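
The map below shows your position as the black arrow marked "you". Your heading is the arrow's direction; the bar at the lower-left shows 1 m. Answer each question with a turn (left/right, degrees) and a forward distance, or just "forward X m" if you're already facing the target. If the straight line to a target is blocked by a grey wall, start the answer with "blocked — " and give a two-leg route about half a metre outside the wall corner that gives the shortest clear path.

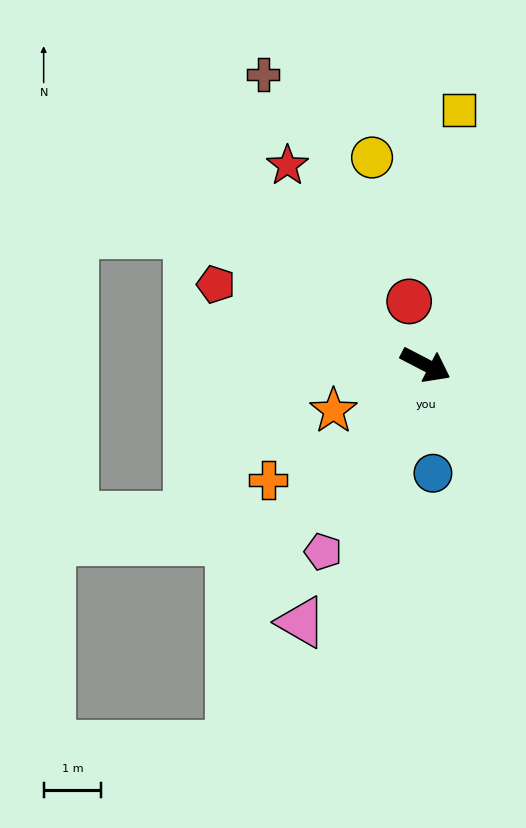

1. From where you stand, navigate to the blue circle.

turn right 59°, forward 1.9 m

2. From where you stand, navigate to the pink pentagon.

turn right 91°, forward 3.7 m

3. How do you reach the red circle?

turn left 132°, forward 1.1 m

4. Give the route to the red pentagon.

turn right 174°, forward 3.9 m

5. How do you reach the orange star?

turn right 126°, forward 1.8 m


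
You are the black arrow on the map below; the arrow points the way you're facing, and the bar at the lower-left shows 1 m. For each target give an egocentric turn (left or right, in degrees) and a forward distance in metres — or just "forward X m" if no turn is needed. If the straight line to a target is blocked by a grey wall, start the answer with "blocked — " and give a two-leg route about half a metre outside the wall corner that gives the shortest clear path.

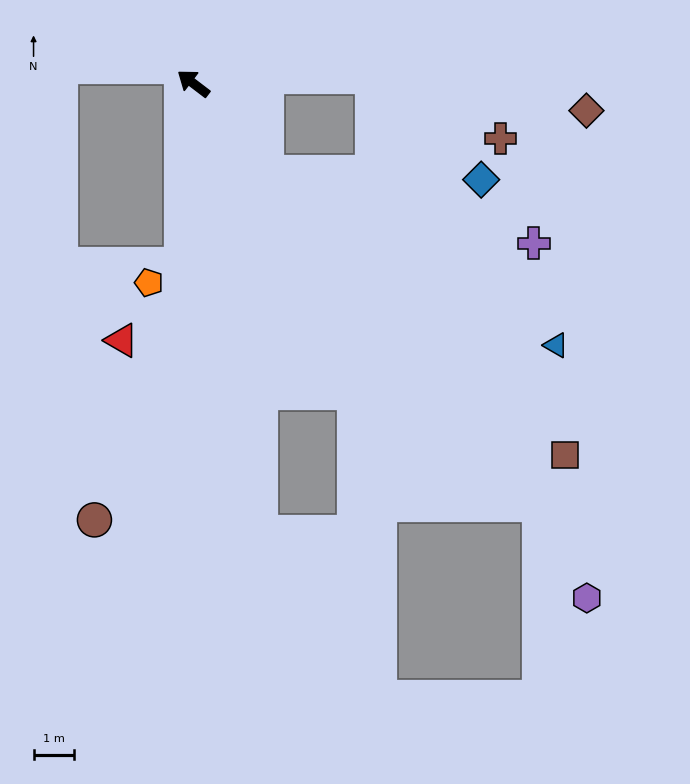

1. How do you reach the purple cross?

blocked — turn left 167°, forward 2.8 m, then turn left 36°, forward 6.8 m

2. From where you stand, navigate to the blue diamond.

blocked — turn left 167°, forward 2.8 m, then turn left 48°, forward 5.3 m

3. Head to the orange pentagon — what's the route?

blocked — turn left 124°, forward 4.5 m, then turn right 57°, forward 0.9 m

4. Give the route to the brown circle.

blocked — turn left 124°, forward 4.5 m, then turn right 16°, forward 6.6 m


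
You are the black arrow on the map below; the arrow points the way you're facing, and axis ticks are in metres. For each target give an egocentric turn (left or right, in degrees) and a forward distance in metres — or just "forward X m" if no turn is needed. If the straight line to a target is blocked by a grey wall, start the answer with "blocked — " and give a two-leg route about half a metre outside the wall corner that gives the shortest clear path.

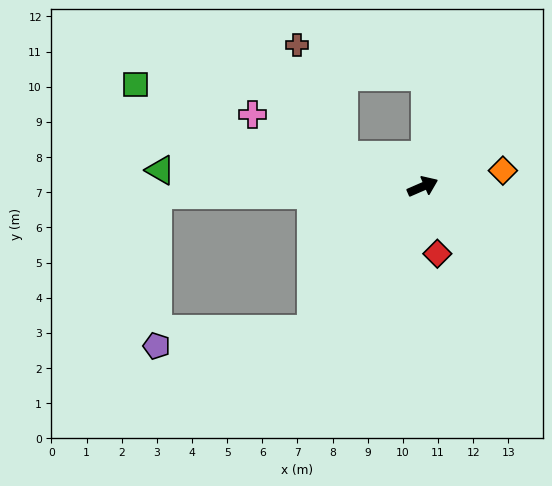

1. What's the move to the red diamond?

turn right 101°, forward 2.0 m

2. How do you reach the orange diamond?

turn right 12°, forward 2.3 m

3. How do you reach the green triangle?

turn left 153°, forward 7.5 m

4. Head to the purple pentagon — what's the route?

blocked — turn right 151°, forward 5.1 m, then turn right 47°, forward 4.4 m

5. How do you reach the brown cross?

blocked — turn left 135°, forward 2.4 m, then turn right 46°, forward 3.4 m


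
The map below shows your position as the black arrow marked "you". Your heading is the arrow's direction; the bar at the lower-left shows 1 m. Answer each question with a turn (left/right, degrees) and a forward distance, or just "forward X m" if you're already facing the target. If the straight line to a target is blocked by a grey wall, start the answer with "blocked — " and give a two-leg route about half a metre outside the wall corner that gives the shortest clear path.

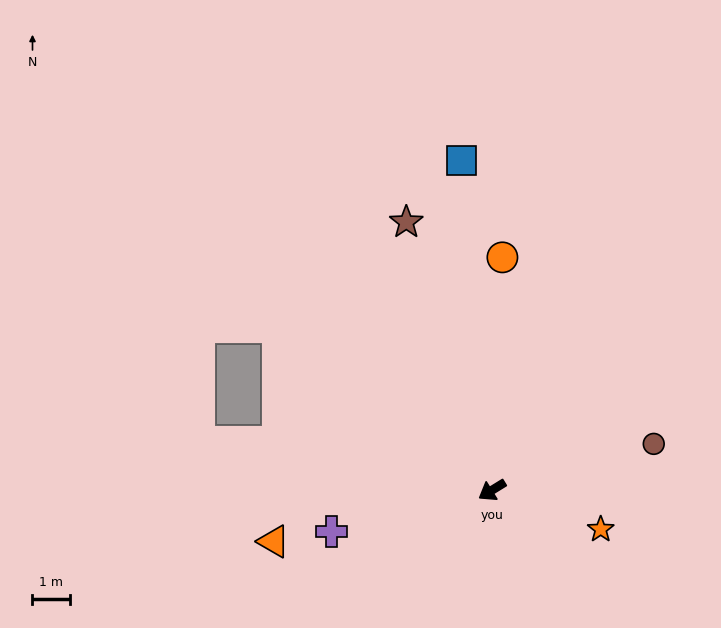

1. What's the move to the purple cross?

turn right 17°, forward 4.4 m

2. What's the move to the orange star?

turn left 128°, forward 3.1 m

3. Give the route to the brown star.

turn right 104°, forward 7.5 m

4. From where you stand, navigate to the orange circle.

turn right 124°, forward 6.2 m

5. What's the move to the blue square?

turn right 116°, forward 8.8 m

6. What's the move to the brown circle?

turn left 164°, forward 4.5 m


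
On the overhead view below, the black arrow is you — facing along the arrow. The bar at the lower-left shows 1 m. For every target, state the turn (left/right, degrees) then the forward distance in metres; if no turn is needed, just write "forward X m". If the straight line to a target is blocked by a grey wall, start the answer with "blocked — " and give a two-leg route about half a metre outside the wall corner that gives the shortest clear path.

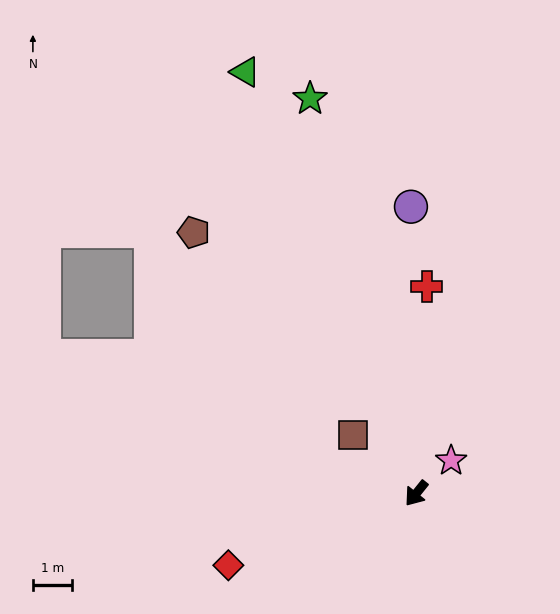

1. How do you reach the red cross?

turn right 144°, forward 5.3 m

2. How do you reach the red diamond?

turn right 30°, forward 5.2 m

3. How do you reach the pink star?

turn left 172°, forward 1.2 m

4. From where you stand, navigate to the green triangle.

turn right 119°, forward 11.7 m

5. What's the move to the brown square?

turn right 94°, forward 2.2 m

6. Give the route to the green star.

turn right 126°, forward 10.5 m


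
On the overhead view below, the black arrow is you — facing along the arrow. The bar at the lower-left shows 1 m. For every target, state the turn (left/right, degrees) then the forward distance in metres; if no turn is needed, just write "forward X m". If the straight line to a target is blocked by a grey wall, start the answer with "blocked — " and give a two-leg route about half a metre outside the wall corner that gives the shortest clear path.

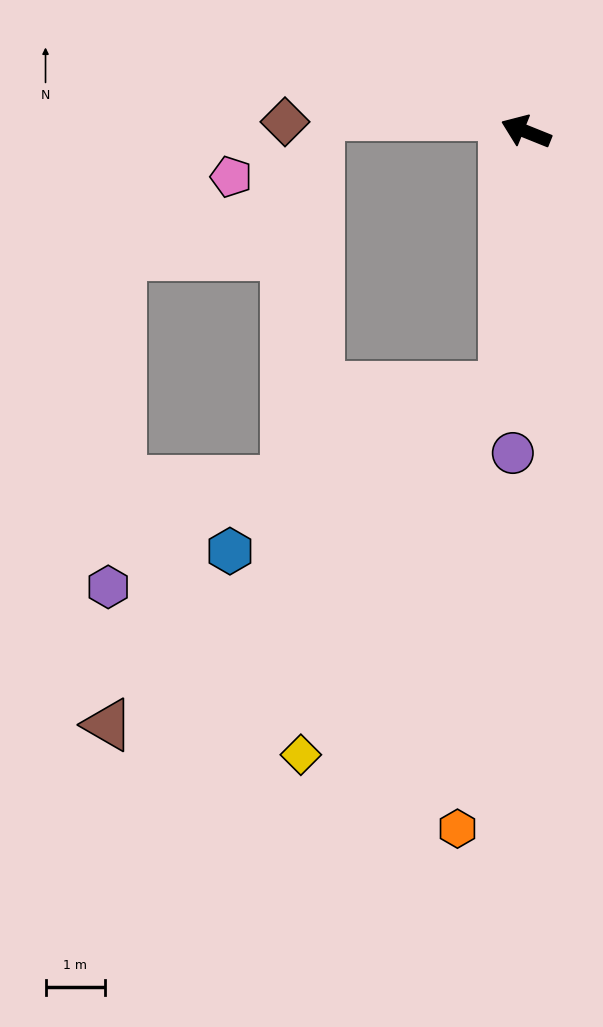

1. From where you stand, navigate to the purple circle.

turn left 110°, forward 5.4 m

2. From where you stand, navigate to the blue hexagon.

blocked — turn left 107°, forward 4.3 m, then turn right 54°, forward 5.4 m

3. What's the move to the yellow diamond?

blocked — turn left 107°, forward 4.3 m, then turn right 24°, forward 7.1 m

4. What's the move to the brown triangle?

blocked — turn left 107°, forward 4.3 m, then turn right 45°, forward 8.8 m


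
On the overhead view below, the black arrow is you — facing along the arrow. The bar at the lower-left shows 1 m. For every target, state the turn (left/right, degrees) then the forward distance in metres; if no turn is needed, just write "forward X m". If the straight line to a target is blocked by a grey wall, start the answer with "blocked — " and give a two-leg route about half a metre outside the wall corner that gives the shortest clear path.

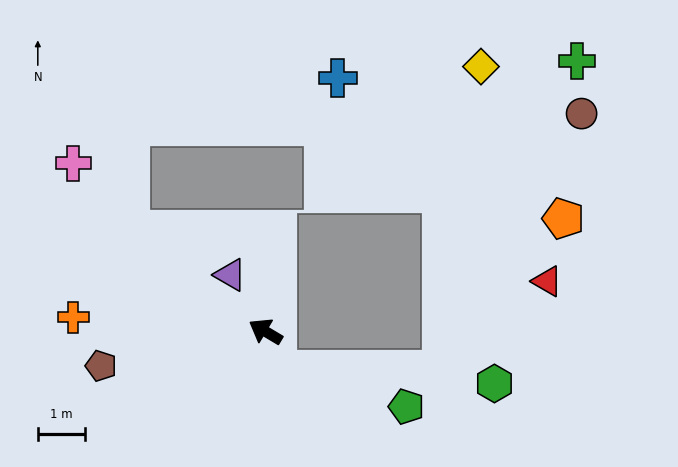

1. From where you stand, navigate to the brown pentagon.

turn left 43°, forward 3.5 m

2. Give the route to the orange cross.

turn left 27°, forward 4.1 m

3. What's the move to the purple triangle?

turn right 27°, forward 1.4 m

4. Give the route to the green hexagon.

blocked — turn left 137°, forward 0.8 m, then turn left 70°, forward 4.6 m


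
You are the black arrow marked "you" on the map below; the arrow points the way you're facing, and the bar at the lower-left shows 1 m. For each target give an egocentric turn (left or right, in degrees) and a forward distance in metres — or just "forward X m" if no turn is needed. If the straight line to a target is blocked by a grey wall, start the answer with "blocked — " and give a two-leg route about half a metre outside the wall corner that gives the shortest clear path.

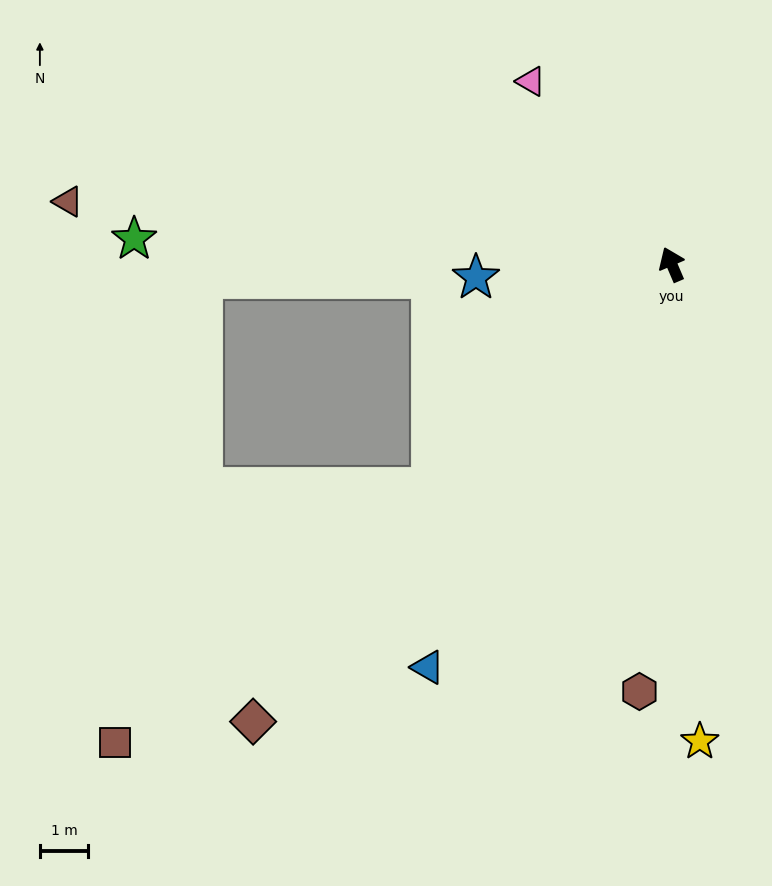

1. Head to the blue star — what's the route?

turn left 71°, forward 4.1 m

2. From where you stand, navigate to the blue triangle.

turn left 126°, forward 9.8 m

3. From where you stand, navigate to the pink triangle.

turn left 14°, forward 4.8 m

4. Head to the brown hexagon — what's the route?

turn left 153°, forward 8.9 m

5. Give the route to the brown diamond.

turn left 114°, forward 12.9 m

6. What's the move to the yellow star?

turn left 160°, forward 9.9 m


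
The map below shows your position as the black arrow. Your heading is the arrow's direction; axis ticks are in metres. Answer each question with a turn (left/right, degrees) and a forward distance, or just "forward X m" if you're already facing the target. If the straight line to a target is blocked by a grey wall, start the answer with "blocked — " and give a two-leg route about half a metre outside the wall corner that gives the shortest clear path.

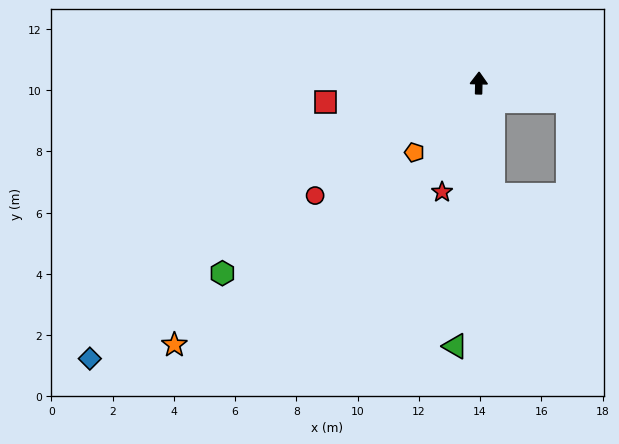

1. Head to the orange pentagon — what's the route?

turn left 138°, forward 3.1 m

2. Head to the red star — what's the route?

turn left 163°, forward 3.8 m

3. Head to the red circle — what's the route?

turn left 126°, forward 6.5 m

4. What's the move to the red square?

turn left 98°, forward 5.0 m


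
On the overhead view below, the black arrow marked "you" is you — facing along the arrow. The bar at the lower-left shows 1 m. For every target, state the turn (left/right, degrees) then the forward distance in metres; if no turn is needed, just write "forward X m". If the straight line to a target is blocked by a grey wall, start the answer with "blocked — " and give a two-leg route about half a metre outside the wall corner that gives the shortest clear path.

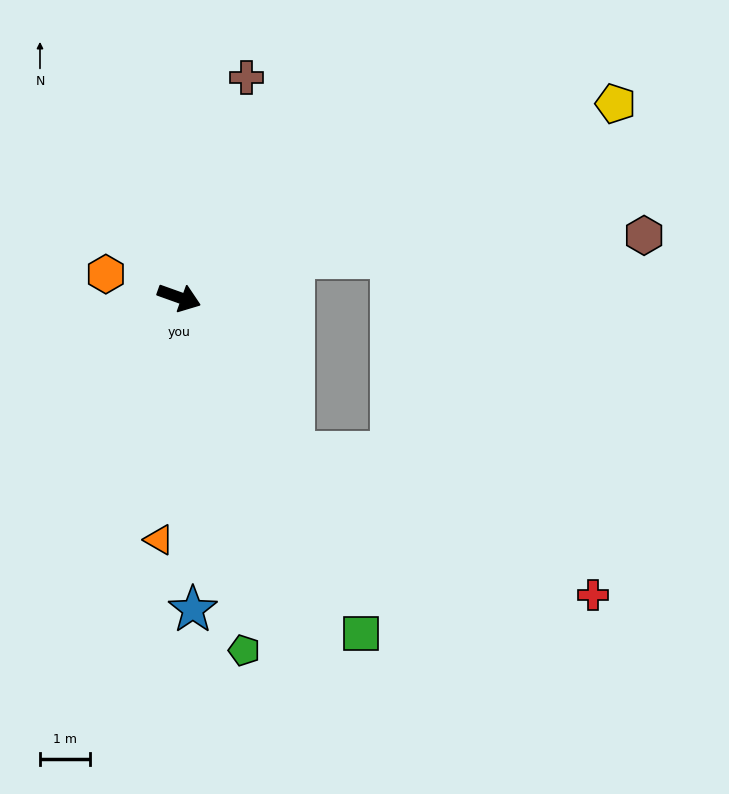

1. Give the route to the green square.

turn right 42°, forward 7.7 m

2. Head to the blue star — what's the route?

turn right 68°, forward 6.3 m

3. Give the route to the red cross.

blocked — turn right 34°, forward 3.8 m, then turn left 28°, forward 6.6 m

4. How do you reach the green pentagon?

turn right 60°, forward 7.2 m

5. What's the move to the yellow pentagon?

turn left 44°, forward 9.6 m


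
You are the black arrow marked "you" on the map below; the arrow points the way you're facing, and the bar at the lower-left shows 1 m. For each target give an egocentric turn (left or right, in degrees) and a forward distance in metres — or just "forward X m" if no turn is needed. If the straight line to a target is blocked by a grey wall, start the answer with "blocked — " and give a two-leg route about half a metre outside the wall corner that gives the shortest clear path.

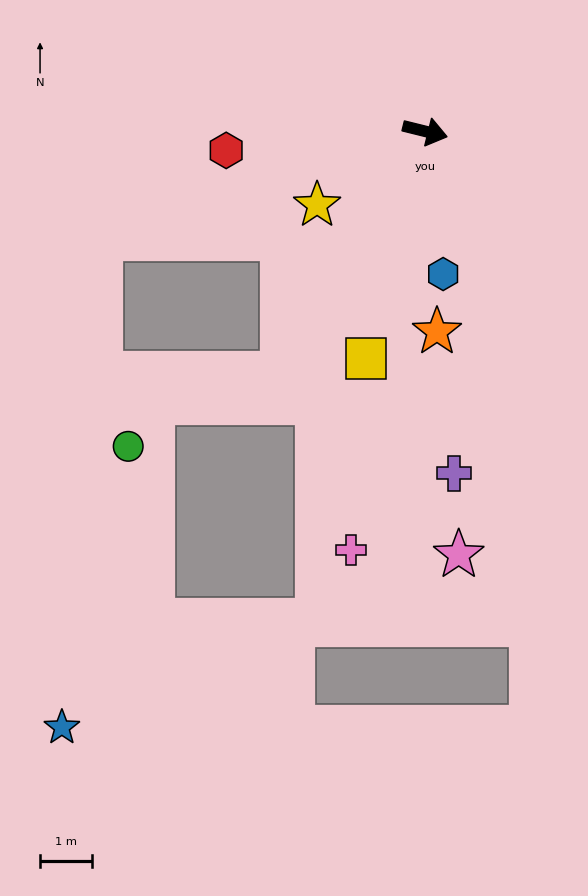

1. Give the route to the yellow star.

turn right 132°, forward 2.5 m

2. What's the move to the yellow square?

turn right 91°, forward 4.6 m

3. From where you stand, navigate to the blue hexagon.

turn right 69°, forward 2.8 m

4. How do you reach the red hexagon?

turn right 161°, forward 3.9 m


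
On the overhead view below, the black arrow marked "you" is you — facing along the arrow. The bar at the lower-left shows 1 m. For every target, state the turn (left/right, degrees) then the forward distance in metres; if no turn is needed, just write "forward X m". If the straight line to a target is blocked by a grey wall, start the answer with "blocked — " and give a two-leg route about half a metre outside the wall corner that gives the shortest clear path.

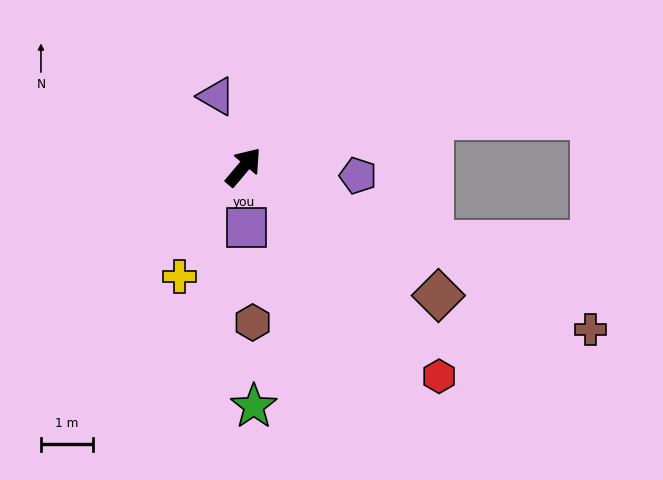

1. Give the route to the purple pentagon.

turn right 54°, forward 2.2 m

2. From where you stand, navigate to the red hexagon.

turn right 97°, forward 5.5 m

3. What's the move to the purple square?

turn right 137°, forward 1.2 m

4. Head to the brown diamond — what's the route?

turn right 83°, forward 4.5 m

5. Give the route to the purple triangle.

turn left 61°, forward 1.5 m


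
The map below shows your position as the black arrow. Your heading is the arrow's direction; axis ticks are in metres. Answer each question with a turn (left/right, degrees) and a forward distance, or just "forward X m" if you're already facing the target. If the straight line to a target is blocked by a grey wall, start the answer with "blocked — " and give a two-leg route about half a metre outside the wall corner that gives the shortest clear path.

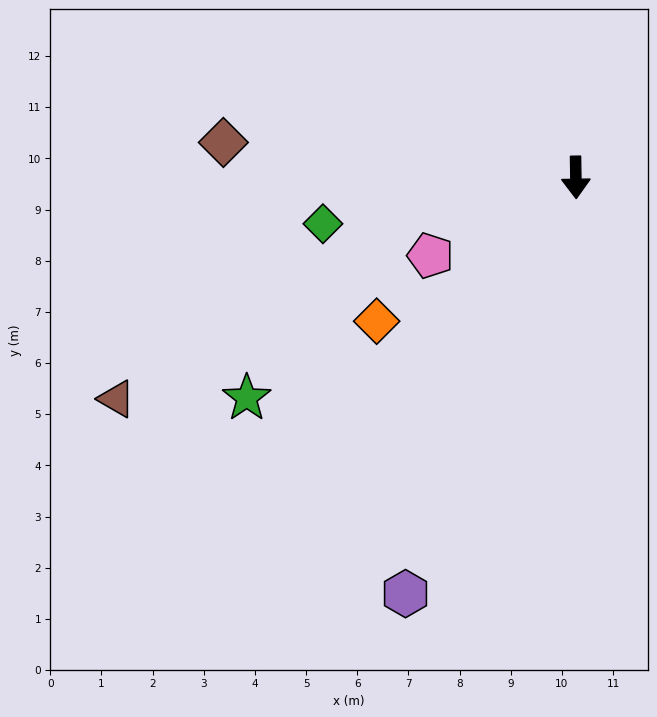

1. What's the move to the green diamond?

turn right 81°, forward 5.0 m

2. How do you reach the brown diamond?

turn right 97°, forward 6.9 m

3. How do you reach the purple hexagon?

turn right 23°, forward 8.8 m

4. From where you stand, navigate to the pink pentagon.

turn right 63°, forward 3.2 m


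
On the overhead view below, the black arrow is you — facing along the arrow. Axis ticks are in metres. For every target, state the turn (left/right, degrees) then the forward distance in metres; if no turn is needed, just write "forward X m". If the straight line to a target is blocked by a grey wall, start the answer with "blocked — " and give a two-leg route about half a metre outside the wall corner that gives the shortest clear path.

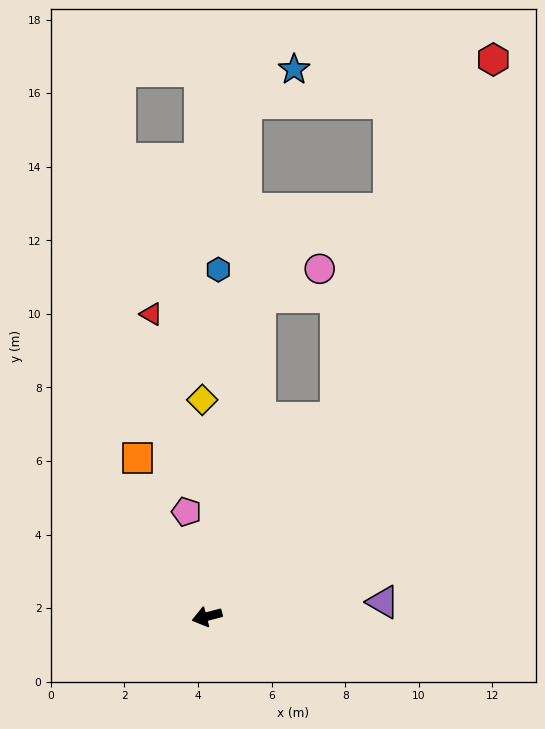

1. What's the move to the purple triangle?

turn left 170°, forward 4.8 m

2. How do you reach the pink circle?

blocked — turn right 114°, forward 8.8 m, then turn right 55°, forward 1.8 m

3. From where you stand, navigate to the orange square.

turn right 81°, forward 4.7 m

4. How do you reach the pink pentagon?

turn right 94°, forward 2.9 m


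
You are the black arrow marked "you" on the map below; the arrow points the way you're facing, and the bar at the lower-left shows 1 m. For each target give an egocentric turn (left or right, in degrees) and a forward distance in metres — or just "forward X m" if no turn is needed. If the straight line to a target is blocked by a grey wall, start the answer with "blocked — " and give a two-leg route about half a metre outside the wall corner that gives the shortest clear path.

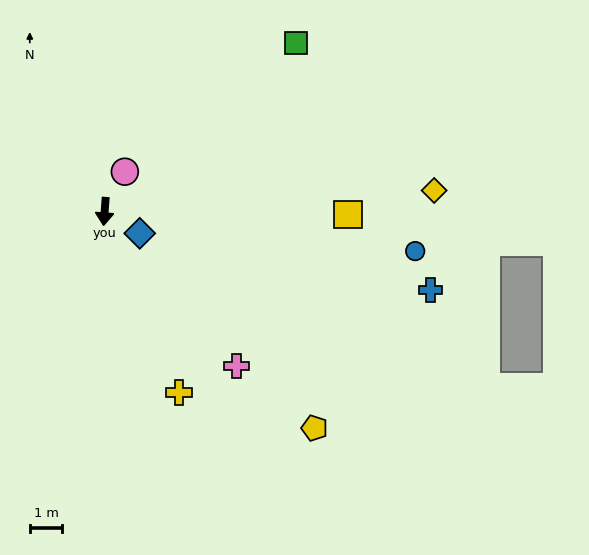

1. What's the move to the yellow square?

turn left 94°, forward 7.5 m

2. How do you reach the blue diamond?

turn left 62°, forward 1.3 m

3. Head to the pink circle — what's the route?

turn left 157°, forward 1.4 m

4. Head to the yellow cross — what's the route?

turn left 27°, forward 6.0 m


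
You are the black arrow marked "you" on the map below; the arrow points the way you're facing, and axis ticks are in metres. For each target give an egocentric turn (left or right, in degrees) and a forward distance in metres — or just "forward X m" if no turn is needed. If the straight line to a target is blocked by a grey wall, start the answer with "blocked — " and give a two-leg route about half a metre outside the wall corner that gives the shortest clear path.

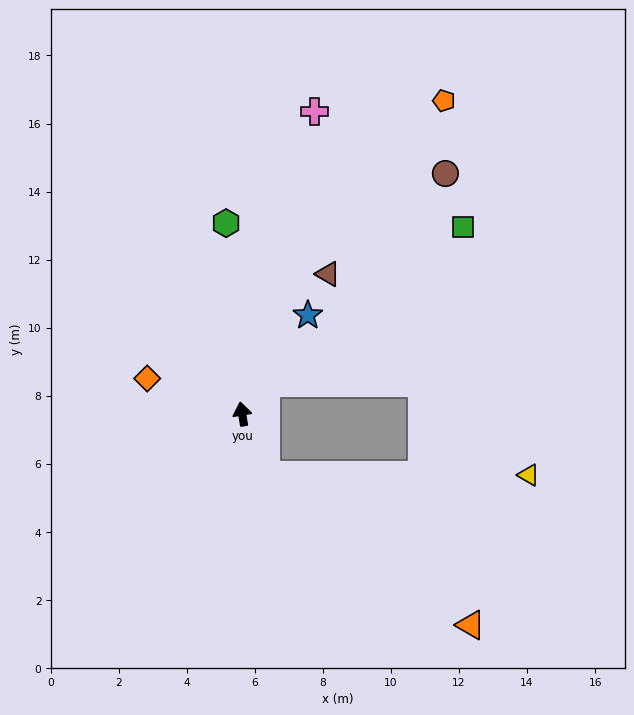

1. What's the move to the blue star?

turn right 43°, forward 3.5 m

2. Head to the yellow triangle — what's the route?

blocked — turn right 168°, forward 1.9 m, then turn left 69°, forward 7.7 m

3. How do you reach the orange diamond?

turn left 60°, forward 3.0 m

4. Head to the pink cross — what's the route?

turn right 23°, forward 9.1 m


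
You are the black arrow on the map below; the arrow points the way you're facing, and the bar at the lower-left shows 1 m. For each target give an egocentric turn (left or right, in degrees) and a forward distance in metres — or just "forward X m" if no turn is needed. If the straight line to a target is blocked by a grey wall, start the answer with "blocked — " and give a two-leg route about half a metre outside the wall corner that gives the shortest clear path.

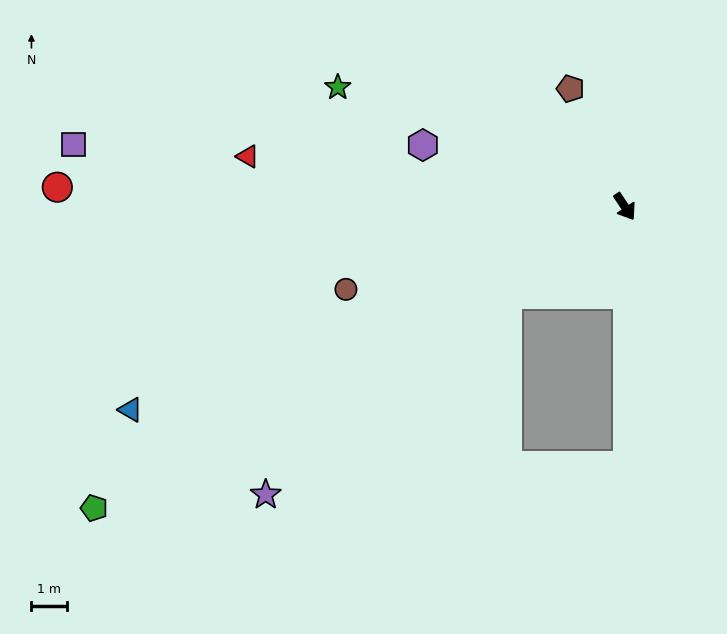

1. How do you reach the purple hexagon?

turn right 140°, forward 5.9 m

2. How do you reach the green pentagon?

turn right 94°, forward 17.1 m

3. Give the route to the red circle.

turn right 125°, forward 15.9 m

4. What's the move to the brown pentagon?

turn left 171°, forward 3.6 m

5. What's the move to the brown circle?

turn right 107°, forward 8.1 m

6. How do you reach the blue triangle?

turn right 101°, forward 15.0 m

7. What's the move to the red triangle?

turn right 131°, forward 10.6 m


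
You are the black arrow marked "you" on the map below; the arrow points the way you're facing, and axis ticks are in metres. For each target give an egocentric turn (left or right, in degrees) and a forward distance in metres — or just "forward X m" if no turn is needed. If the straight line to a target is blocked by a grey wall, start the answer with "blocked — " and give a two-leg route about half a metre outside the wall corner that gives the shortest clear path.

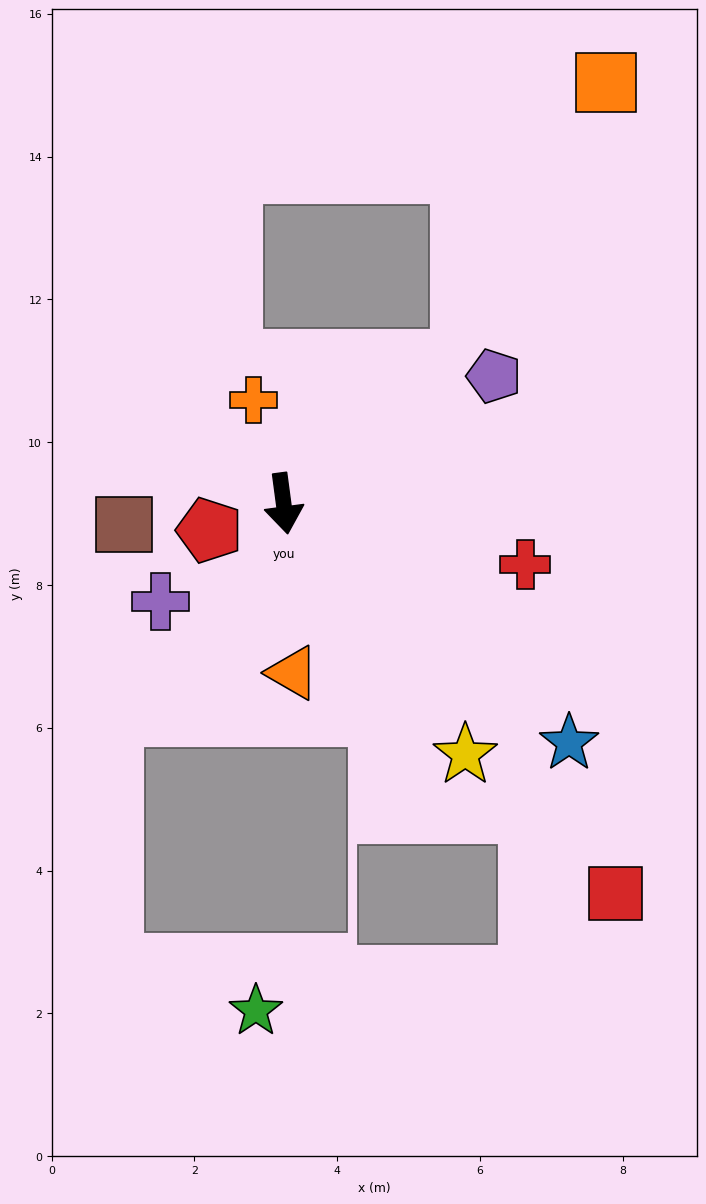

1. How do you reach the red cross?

turn left 68°, forward 3.5 m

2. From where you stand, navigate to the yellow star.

turn left 28°, forward 4.3 m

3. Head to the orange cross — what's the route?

turn right 171°, forward 1.5 m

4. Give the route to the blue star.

turn left 42°, forward 5.2 m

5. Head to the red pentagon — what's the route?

turn right 78°, forward 1.1 m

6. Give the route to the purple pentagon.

turn left 114°, forward 3.4 m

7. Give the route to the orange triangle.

turn right 5°, forward 2.4 m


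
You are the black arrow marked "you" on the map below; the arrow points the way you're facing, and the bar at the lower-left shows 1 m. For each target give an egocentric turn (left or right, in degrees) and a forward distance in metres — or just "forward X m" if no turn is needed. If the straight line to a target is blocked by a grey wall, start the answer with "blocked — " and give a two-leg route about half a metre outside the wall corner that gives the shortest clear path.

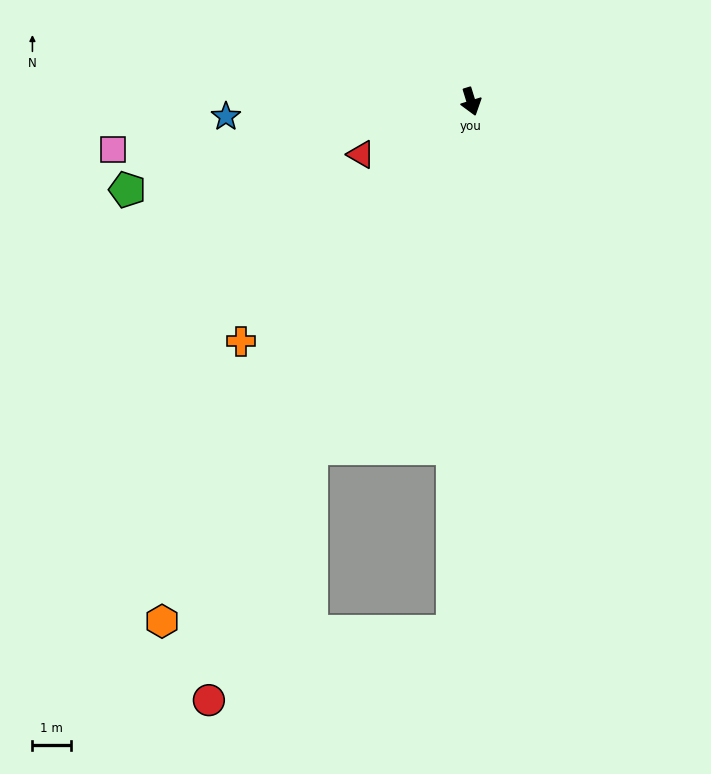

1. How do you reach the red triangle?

turn right 81°, forward 3.2 m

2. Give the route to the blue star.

turn right 104°, forward 6.4 m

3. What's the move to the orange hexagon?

turn right 48°, forward 15.8 m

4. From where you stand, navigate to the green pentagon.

turn right 93°, forward 9.3 m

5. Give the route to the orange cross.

turn right 61°, forward 8.7 m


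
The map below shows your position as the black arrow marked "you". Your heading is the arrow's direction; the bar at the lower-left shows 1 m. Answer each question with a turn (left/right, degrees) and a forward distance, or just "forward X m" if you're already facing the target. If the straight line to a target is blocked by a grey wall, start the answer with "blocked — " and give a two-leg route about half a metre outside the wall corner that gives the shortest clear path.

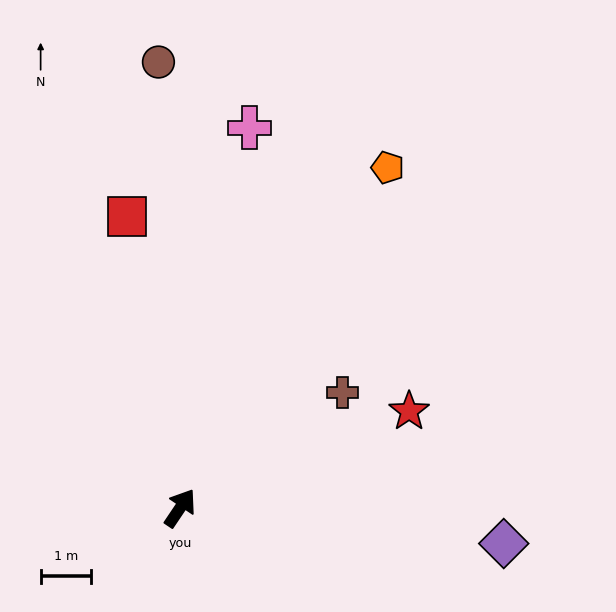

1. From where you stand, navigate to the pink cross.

turn left 24°, forward 7.6 m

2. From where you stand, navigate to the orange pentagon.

turn left 3°, forward 7.8 m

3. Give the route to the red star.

turn right 33°, forward 4.9 m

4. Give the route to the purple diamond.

turn right 62°, forward 6.4 m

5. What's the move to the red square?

turn left 44°, forward 5.8 m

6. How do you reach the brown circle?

turn left 37°, forward 8.8 m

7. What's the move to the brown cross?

turn right 21°, forward 3.9 m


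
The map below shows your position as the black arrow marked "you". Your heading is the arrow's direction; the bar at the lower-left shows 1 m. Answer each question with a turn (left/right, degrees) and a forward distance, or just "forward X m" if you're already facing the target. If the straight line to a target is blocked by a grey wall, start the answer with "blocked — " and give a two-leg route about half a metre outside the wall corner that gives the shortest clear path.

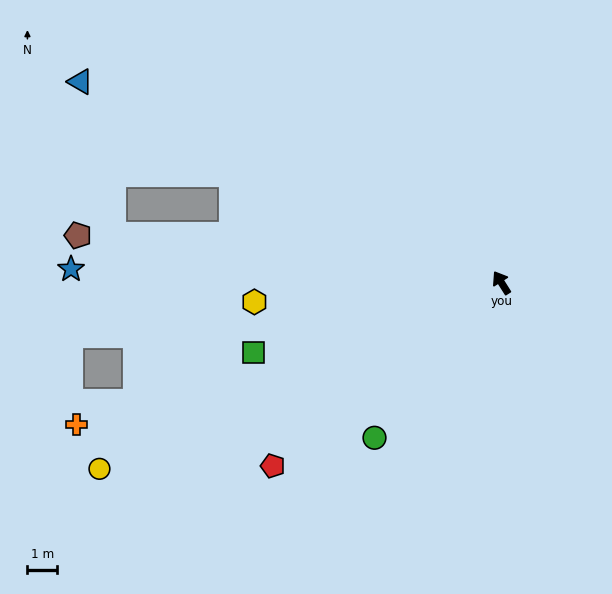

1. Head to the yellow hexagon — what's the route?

turn left 62°, forward 8.3 m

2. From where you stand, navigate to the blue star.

turn left 56°, forward 14.5 m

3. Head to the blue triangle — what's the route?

turn left 32°, forward 15.7 m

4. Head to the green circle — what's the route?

turn left 108°, forward 6.7 m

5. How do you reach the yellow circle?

turn left 83°, forward 14.9 m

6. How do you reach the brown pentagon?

turn left 51°, forward 14.3 m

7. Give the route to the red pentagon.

turn left 96°, forward 9.8 m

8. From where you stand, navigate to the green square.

turn left 73°, forward 8.7 m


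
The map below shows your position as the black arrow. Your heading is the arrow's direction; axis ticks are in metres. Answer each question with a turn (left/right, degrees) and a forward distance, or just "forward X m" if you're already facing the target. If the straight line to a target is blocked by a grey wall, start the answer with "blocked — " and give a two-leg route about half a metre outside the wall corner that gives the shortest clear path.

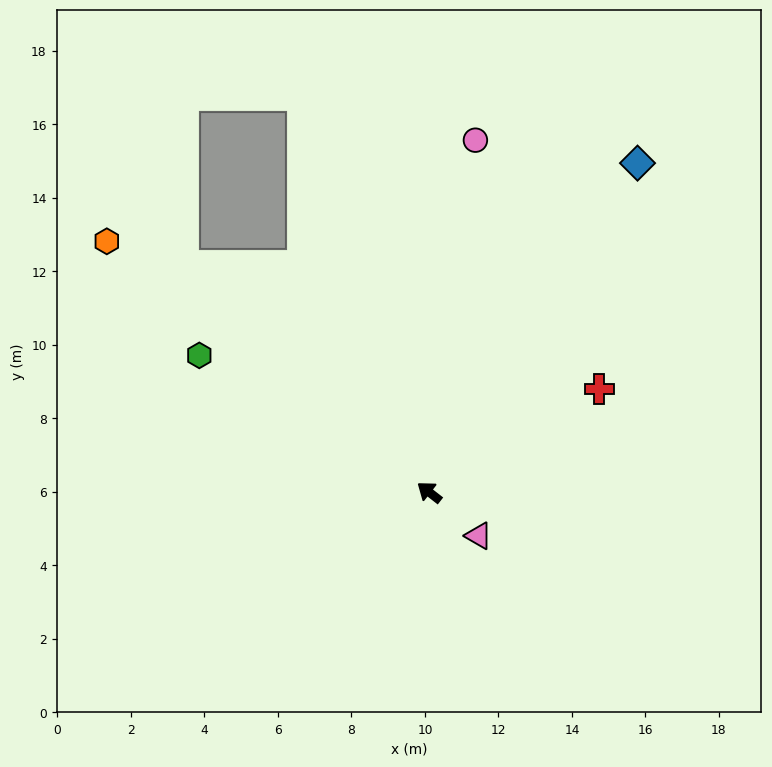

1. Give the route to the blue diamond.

turn right 84°, forward 10.6 m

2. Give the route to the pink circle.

turn right 60°, forward 9.7 m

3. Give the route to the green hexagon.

turn left 7°, forward 7.3 m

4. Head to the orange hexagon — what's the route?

forward 11.1 m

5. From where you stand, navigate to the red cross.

turn right 111°, forward 5.4 m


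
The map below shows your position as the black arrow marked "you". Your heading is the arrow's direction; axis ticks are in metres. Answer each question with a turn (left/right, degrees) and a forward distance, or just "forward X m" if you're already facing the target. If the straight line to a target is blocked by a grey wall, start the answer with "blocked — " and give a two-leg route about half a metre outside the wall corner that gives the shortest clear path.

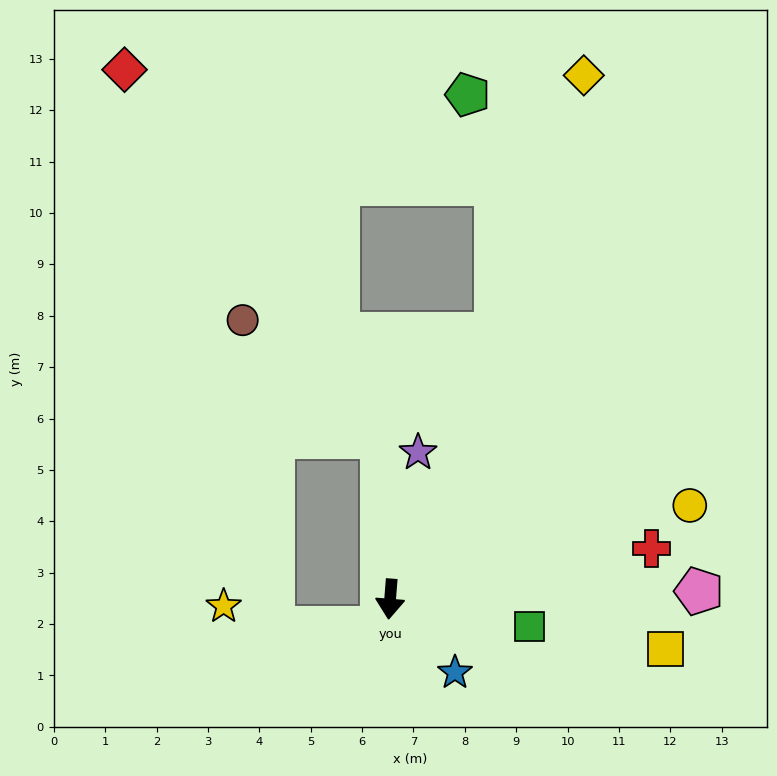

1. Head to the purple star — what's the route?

turn left 174°, forward 2.9 m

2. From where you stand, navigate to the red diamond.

blocked — turn right 173°, forward 3.2 m, then turn left 32°, forward 8.7 m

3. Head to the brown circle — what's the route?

blocked — turn right 173°, forward 3.2 m, then turn left 47°, forward 3.5 m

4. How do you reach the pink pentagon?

turn left 96°, forward 6.0 m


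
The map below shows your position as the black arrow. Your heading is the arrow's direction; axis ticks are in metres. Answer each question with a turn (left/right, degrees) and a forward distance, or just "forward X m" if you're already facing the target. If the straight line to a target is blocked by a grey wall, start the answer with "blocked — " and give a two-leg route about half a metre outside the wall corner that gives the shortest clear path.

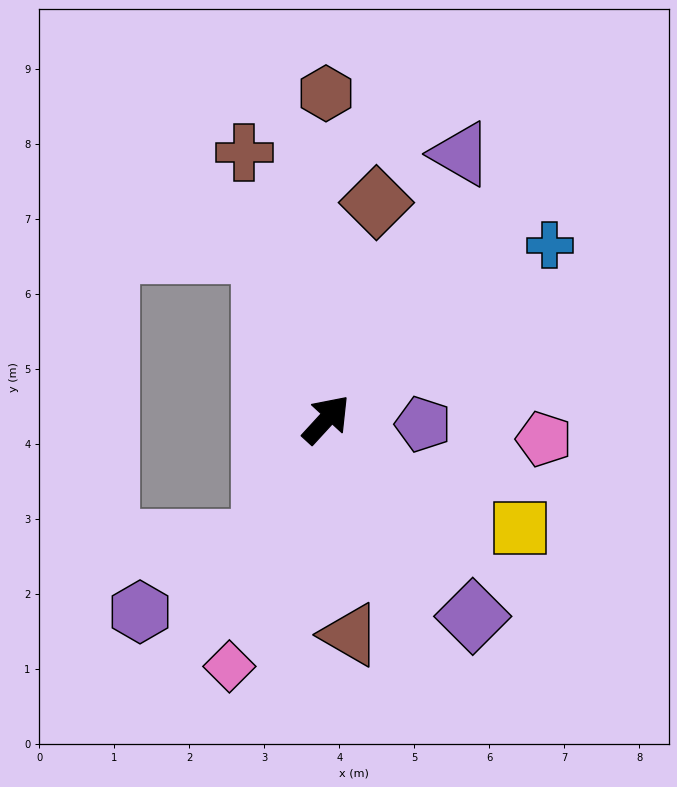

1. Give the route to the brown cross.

turn left 60°, forward 3.7 m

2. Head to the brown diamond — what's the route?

turn left 29°, forward 3.0 m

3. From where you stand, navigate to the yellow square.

turn right 77°, forward 3.0 m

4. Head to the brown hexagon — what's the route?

turn left 43°, forward 4.3 m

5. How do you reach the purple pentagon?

turn right 50°, forward 1.3 m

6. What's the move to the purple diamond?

turn right 101°, forward 3.3 m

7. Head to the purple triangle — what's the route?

turn left 16°, forward 4.0 m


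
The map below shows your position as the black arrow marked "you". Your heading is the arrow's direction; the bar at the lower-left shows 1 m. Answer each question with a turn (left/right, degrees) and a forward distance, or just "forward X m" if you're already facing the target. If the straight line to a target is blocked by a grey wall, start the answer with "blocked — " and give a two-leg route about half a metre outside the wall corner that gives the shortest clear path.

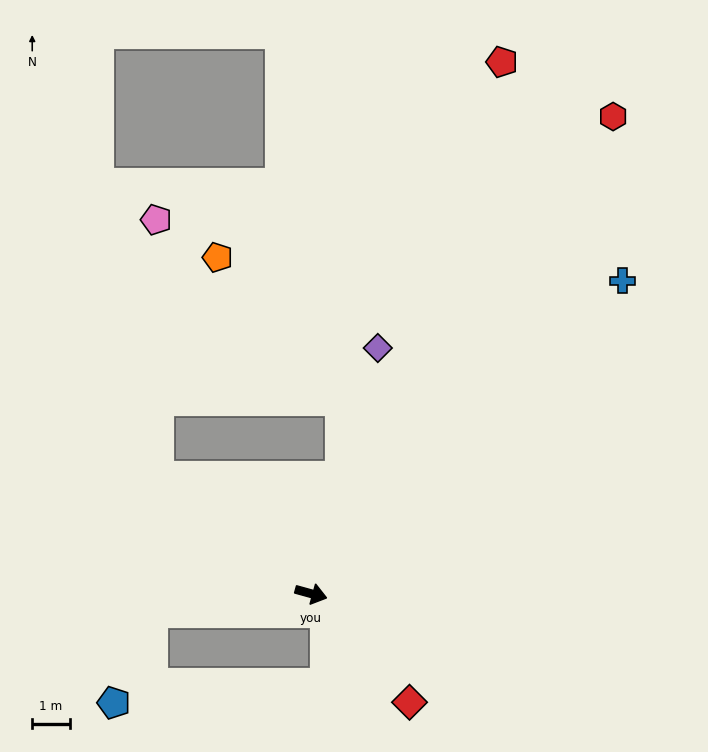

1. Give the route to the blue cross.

turn left 61°, forward 11.7 m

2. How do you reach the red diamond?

turn right 32°, forward 3.9 m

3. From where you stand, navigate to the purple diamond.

turn left 90°, forward 6.8 m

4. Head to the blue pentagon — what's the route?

blocked — turn right 158°, forward 4.2 m, then turn left 61°, forward 2.6 m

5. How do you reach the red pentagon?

turn left 86°, forward 15.0 m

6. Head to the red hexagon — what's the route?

turn left 73°, forward 15.0 m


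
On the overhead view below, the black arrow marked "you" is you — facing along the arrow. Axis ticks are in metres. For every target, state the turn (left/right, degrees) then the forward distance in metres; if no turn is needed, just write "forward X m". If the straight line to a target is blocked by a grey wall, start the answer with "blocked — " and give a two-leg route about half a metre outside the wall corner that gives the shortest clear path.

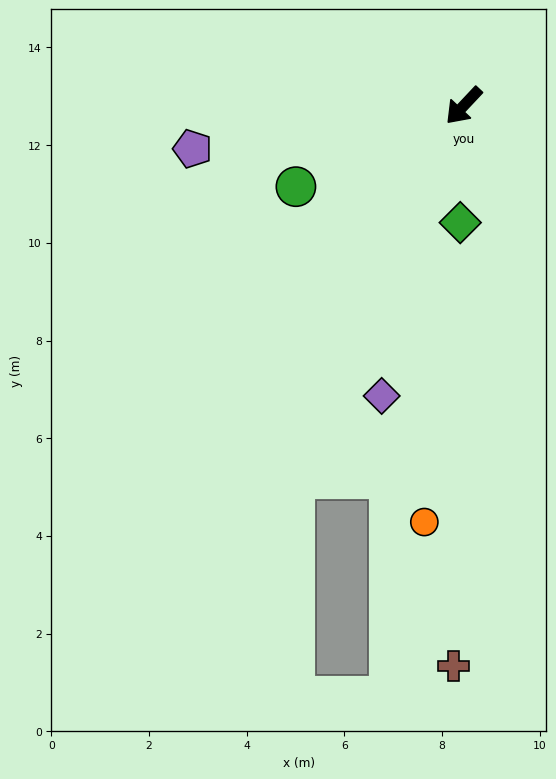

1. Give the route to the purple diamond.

turn left 27°, forward 6.2 m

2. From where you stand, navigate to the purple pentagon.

turn right 38°, forward 5.6 m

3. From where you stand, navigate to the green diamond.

turn left 42°, forward 2.4 m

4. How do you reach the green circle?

turn right 21°, forward 3.8 m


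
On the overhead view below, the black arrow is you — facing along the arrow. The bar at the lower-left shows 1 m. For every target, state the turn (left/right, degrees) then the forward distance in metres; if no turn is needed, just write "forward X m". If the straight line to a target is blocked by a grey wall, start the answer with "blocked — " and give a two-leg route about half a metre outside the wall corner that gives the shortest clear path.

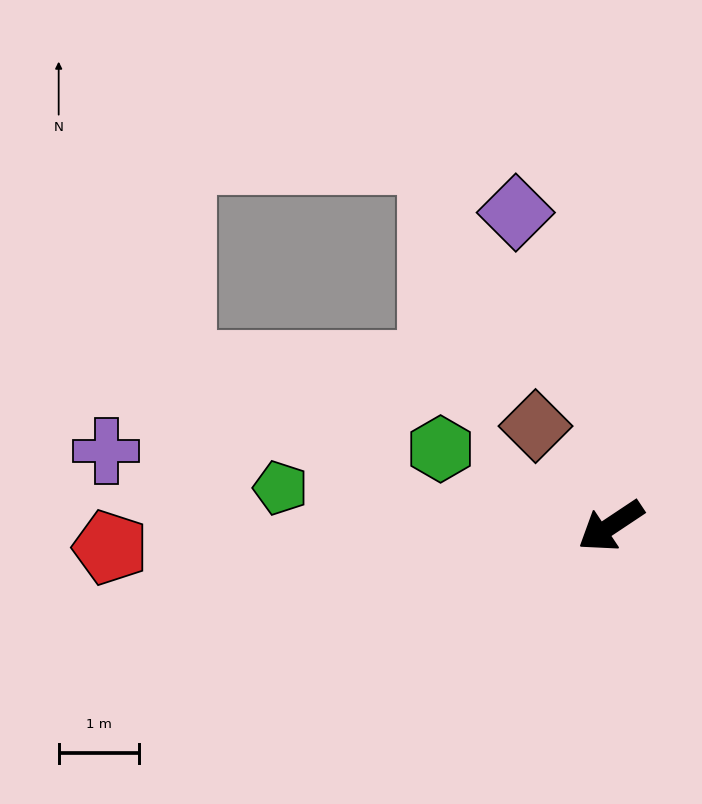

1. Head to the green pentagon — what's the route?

turn right 40°, forward 4.2 m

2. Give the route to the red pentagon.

turn right 31°, forward 6.3 m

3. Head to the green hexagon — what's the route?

turn right 58°, forward 2.3 m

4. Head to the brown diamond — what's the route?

turn right 87°, forward 1.6 m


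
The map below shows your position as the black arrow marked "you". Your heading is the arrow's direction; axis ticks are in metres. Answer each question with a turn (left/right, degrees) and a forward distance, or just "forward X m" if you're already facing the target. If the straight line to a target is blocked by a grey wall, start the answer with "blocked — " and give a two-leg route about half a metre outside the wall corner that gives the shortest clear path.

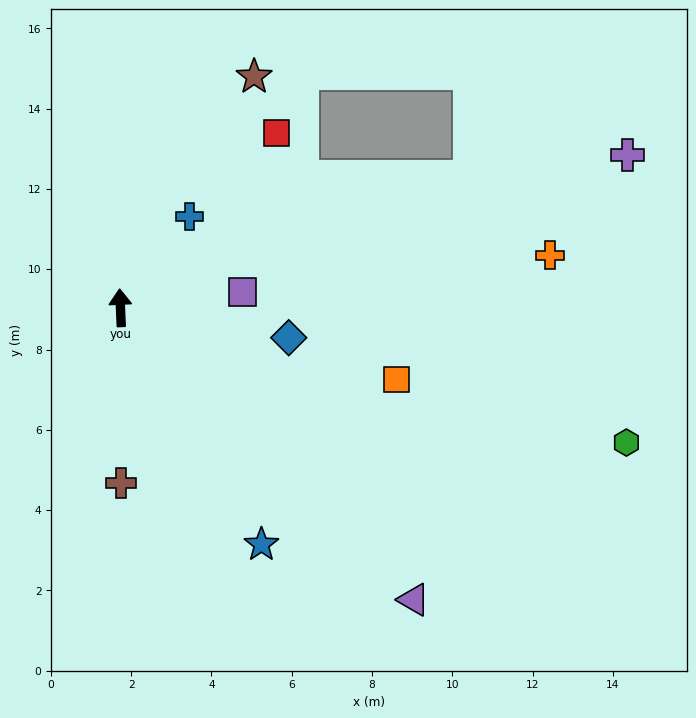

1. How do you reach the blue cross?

turn right 40°, forward 2.8 m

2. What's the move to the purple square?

turn right 85°, forward 3.1 m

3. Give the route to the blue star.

turn right 152°, forward 6.9 m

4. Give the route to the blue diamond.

turn right 103°, forward 4.3 m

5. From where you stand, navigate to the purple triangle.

turn right 137°, forward 10.3 m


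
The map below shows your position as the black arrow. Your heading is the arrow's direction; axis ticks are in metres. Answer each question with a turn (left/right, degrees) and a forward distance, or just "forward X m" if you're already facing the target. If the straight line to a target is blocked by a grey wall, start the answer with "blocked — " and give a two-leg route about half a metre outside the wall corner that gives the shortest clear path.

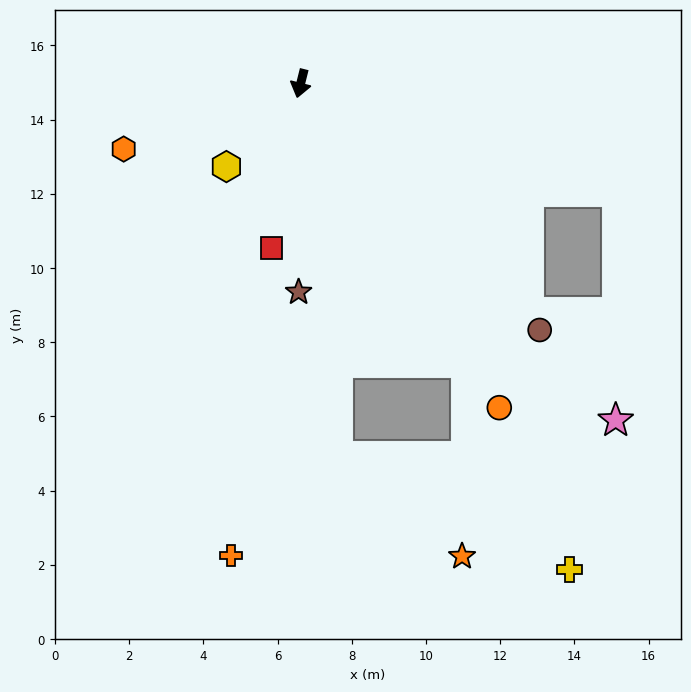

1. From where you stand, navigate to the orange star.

blocked — turn left 20°, forward 10.1 m, then turn left 45°, forward 4.3 m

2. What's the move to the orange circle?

turn left 46°, forward 10.2 m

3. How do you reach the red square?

turn left 4°, forward 4.5 m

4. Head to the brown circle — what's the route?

turn left 58°, forward 9.3 m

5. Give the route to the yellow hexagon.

turn right 28°, forward 3.0 m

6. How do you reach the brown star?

turn left 13°, forward 5.6 m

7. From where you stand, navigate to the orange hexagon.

turn right 56°, forward 5.1 m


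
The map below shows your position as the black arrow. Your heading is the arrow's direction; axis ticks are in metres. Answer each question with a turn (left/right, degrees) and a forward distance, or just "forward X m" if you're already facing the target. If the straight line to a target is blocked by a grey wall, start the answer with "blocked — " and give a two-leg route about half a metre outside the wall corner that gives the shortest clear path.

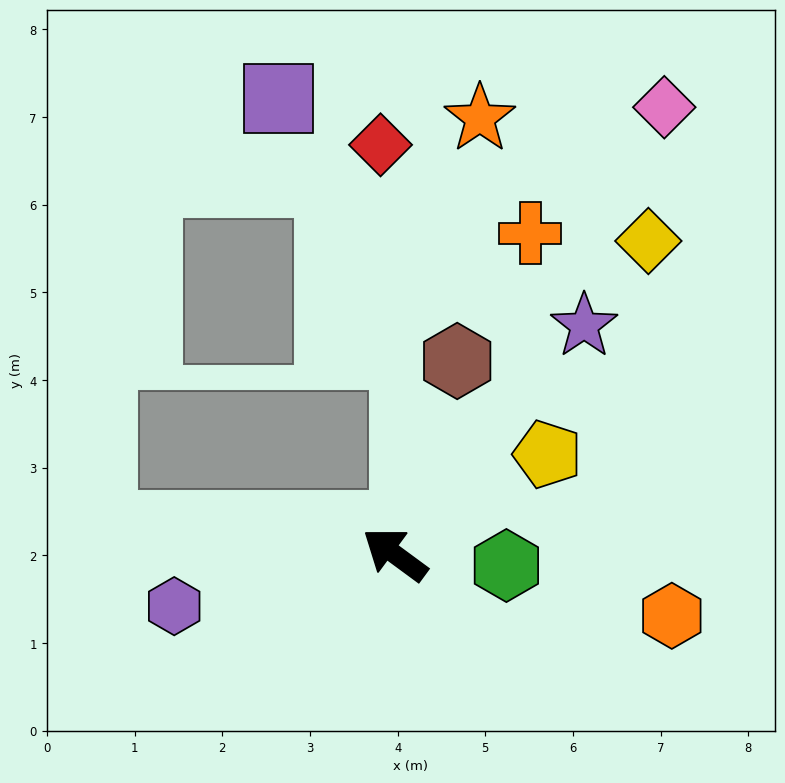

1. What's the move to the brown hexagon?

turn right 72°, forward 2.3 m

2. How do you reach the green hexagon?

turn right 149°, forward 1.3 m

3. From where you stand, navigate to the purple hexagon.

turn left 50°, forward 2.6 m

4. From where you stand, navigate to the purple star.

turn right 93°, forward 3.4 m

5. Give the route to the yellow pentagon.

turn right 110°, forward 2.1 m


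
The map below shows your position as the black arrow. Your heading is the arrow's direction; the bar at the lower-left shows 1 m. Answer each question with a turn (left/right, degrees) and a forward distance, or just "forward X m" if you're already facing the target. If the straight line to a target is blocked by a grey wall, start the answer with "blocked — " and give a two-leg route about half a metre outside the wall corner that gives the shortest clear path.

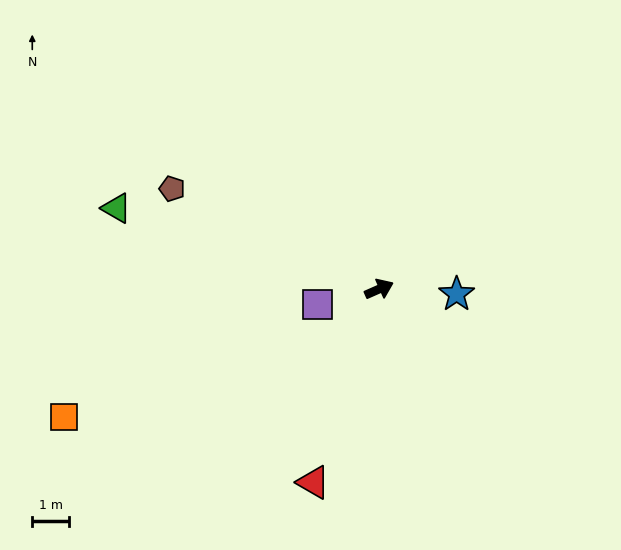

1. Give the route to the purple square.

turn left 170°, forward 1.7 m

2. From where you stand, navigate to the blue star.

turn right 28°, forward 2.1 m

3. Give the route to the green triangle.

turn left 139°, forward 7.4 m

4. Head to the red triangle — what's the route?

turn right 133°, forward 5.5 m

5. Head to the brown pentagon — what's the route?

turn left 130°, forward 6.2 m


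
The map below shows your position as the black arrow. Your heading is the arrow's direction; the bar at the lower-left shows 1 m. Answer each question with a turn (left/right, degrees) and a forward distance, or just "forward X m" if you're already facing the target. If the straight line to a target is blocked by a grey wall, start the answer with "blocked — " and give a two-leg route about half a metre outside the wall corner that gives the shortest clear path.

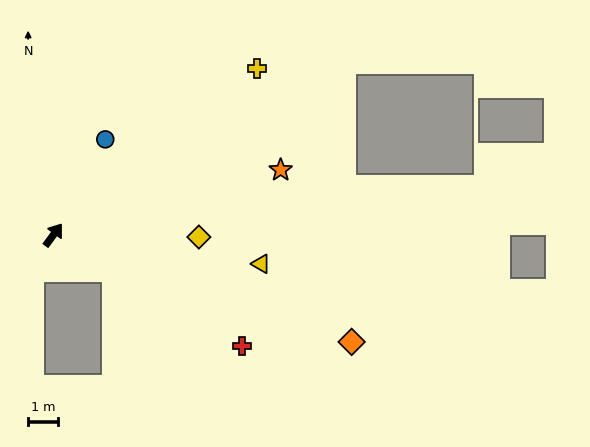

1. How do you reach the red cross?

turn right 84°, forward 7.3 m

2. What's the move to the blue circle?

turn left 8°, forward 3.6 m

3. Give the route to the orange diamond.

turn right 73°, forward 10.6 m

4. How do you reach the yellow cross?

turn right 14°, forward 8.8 m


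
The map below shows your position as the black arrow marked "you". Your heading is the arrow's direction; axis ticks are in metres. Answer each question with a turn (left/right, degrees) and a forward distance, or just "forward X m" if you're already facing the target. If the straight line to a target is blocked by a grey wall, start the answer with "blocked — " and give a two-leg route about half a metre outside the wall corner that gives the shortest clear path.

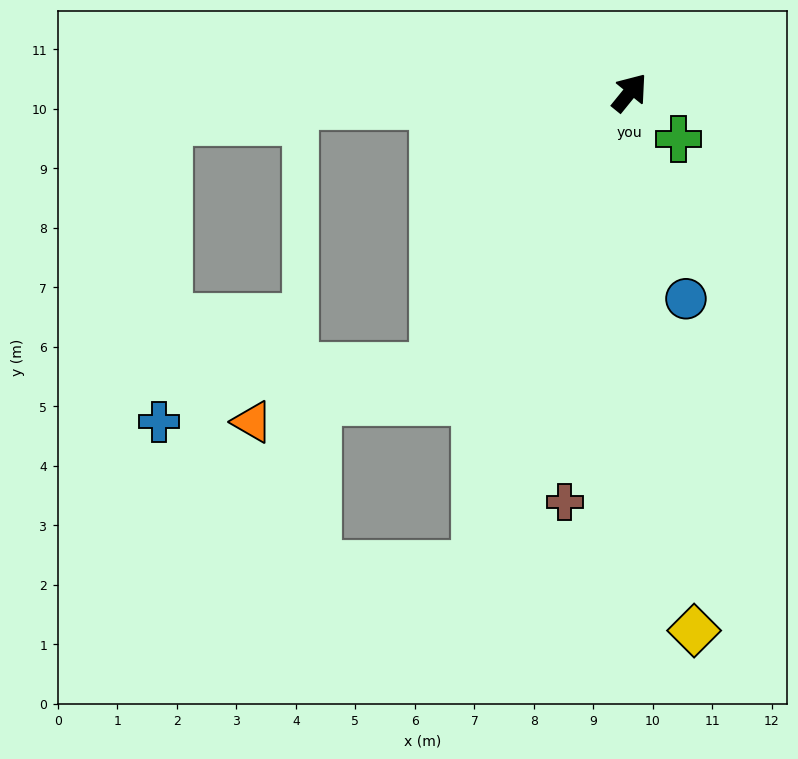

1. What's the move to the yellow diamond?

turn right 134°, forward 9.1 m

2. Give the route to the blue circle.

turn right 126°, forward 3.6 m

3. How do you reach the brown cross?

turn right 150°, forward 7.0 m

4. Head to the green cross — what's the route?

turn right 94°, forward 1.1 m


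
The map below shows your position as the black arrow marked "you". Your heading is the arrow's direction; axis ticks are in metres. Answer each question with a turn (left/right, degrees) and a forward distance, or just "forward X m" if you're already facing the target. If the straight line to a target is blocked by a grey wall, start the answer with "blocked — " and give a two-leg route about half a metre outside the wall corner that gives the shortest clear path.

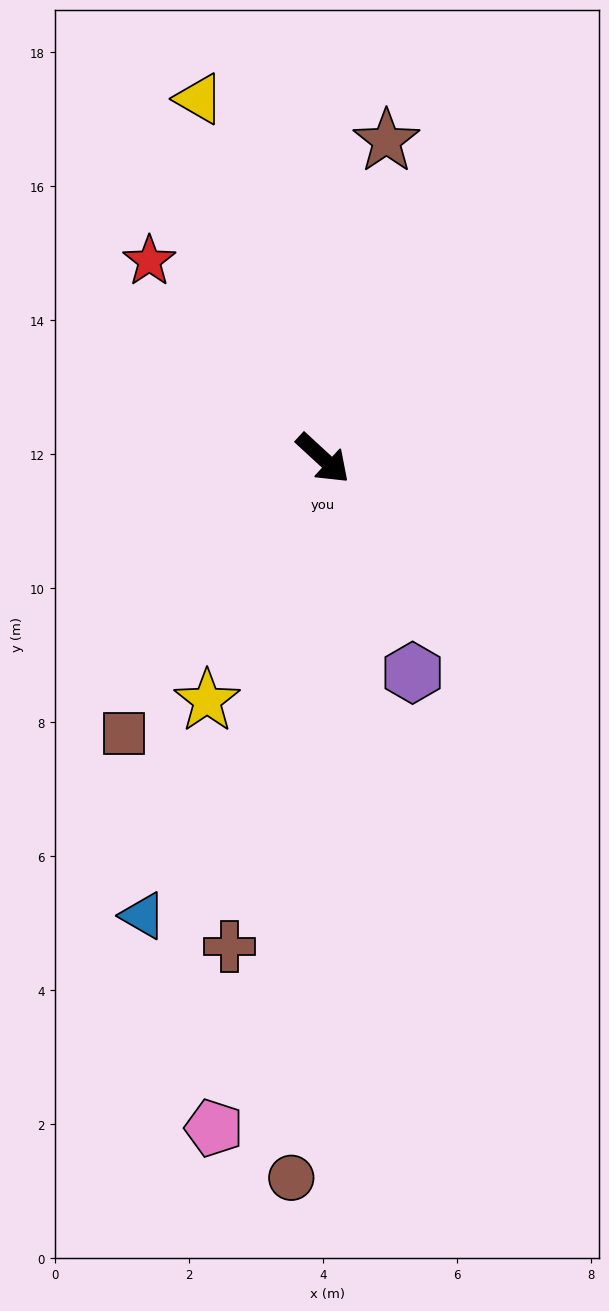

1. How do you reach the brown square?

turn right 83°, forward 5.1 m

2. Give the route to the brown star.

turn left 121°, forward 4.8 m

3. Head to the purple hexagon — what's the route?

turn right 25°, forward 3.5 m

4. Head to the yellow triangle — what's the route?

turn left 152°, forward 5.7 m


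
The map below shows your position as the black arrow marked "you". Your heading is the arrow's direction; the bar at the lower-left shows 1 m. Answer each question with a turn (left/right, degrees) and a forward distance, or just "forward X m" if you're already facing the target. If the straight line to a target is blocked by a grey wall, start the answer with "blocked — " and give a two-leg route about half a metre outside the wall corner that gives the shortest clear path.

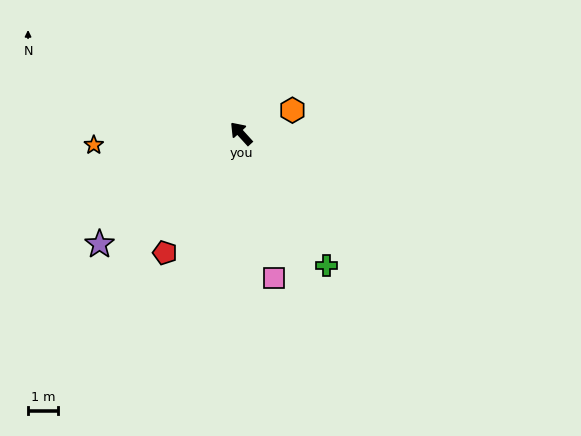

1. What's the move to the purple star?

turn left 86°, forward 6.0 m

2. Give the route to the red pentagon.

turn left 105°, forward 4.8 m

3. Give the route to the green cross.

turn left 171°, forward 5.3 m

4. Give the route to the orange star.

turn left 52°, forward 5.0 m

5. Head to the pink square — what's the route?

turn left 150°, forward 5.0 m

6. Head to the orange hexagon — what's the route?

turn right 108°, forward 1.9 m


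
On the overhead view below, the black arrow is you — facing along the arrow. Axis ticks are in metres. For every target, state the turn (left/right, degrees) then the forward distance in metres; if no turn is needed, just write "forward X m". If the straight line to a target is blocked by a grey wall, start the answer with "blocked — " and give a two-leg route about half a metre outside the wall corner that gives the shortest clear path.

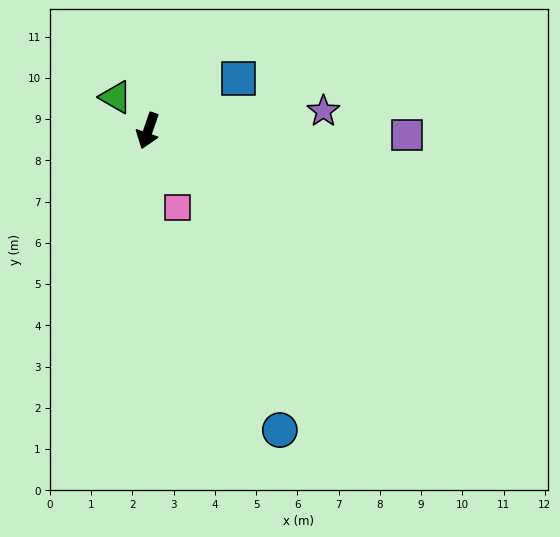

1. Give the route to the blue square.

turn left 139°, forward 2.5 m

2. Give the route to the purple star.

turn left 115°, forward 4.3 m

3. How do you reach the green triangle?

turn right 117°, forward 1.1 m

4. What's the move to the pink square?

turn left 40°, forward 2.0 m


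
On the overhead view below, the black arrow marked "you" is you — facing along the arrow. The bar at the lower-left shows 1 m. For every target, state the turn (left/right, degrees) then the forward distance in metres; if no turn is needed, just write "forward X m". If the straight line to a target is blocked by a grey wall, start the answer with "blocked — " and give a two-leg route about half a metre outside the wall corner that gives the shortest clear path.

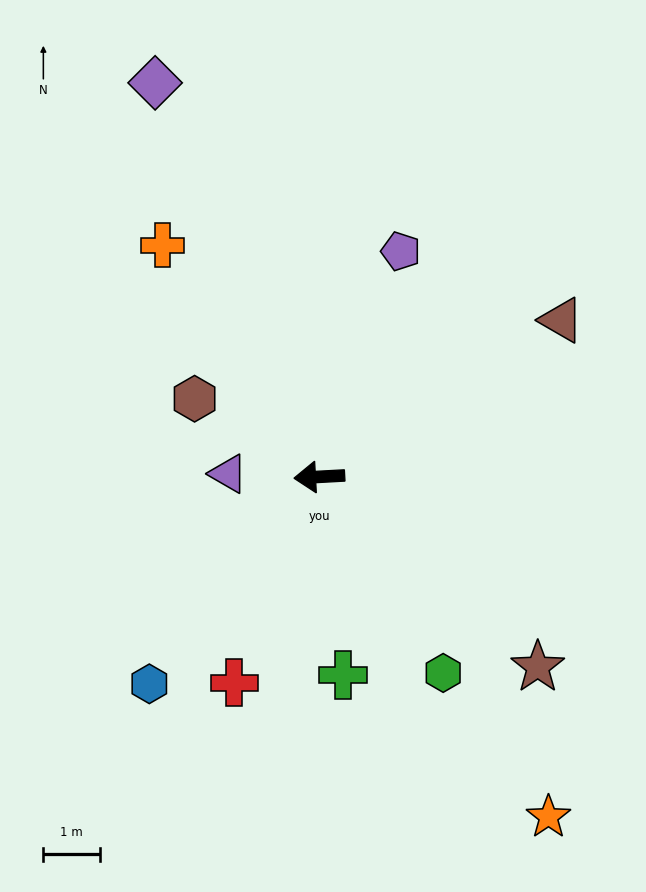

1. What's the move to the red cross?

turn left 64°, forward 3.9 m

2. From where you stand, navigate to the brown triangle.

turn right 150°, forward 5.1 m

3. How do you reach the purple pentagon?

turn right 113°, forward 4.2 m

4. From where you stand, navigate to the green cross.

turn left 94°, forward 3.5 m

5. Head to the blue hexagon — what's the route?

turn left 47°, forward 4.7 m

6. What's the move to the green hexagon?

turn left 119°, forward 4.1 m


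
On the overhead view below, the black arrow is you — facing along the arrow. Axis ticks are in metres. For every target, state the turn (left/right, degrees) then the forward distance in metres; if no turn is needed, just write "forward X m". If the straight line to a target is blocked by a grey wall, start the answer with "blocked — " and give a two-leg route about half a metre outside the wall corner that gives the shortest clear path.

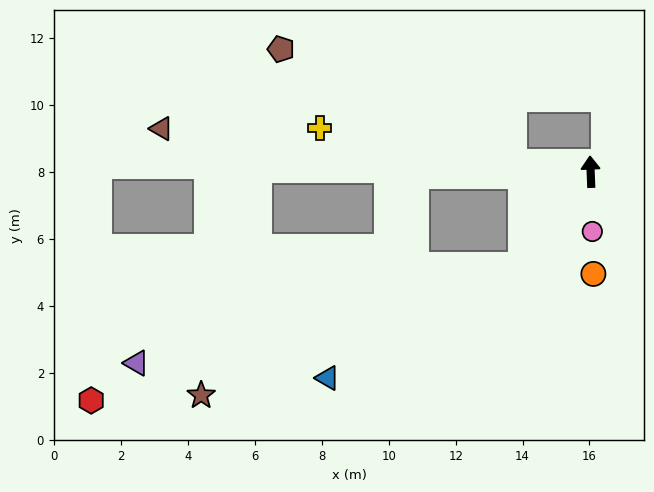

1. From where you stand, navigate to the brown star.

blocked — turn left 142°, forward 3.5 m, then turn right 32°, forward 10.3 m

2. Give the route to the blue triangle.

blocked — turn left 142°, forward 3.5 m, then turn right 24°, forward 6.7 m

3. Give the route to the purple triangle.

blocked — turn left 142°, forward 3.5 m, then turn right 40°, forward 11.9 m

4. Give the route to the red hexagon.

blocked — turn left 142°, forward 3.5 m, then turn right 37°, forward 13.5 m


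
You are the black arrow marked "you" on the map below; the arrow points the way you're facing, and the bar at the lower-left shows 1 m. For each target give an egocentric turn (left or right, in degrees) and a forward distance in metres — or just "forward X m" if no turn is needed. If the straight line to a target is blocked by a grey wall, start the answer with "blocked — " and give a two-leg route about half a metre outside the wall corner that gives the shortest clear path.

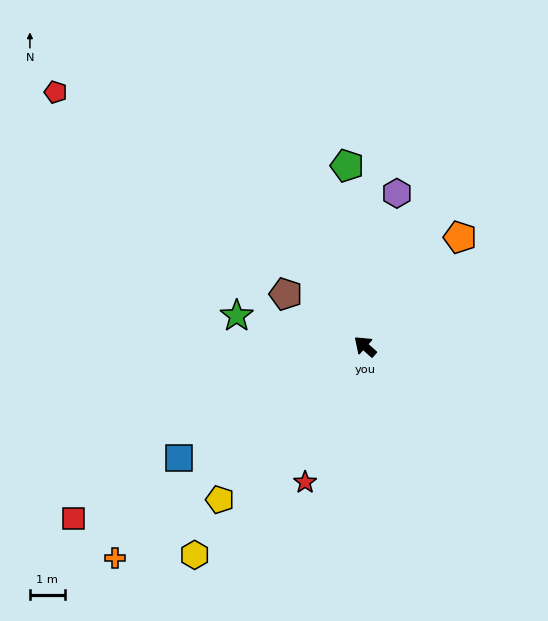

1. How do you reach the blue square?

turn left 73°, forward 6.3 m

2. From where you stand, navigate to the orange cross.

turn left 82°, forward 9.5 m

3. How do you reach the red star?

turn left 108°, forward 4.3 m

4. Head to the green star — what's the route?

turn left 28°, forward 3.8 m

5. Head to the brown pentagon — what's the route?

turn left 8°, forward 2.7 m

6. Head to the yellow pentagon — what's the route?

turn left 88°, forward 6.1 m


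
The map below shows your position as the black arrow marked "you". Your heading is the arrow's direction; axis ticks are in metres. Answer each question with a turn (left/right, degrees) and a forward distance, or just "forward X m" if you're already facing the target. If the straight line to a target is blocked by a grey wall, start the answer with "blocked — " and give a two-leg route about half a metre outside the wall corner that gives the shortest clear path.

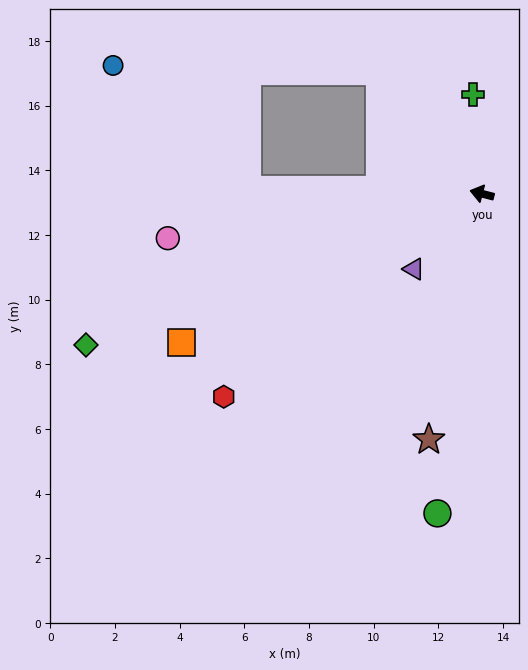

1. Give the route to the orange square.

turn left 41°, forward 10.4 m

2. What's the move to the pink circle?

turn left 23°, forward 9.8 m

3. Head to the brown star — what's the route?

turn left 92°, forward 7.8 m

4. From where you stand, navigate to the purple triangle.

turn left 62°, forward 3.1 m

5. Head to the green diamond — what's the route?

turn left 35°, forward 13.1 m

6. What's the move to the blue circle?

blocked — turn left 13°, forward 7.3 m, then turn right 41°, forward 5.6 m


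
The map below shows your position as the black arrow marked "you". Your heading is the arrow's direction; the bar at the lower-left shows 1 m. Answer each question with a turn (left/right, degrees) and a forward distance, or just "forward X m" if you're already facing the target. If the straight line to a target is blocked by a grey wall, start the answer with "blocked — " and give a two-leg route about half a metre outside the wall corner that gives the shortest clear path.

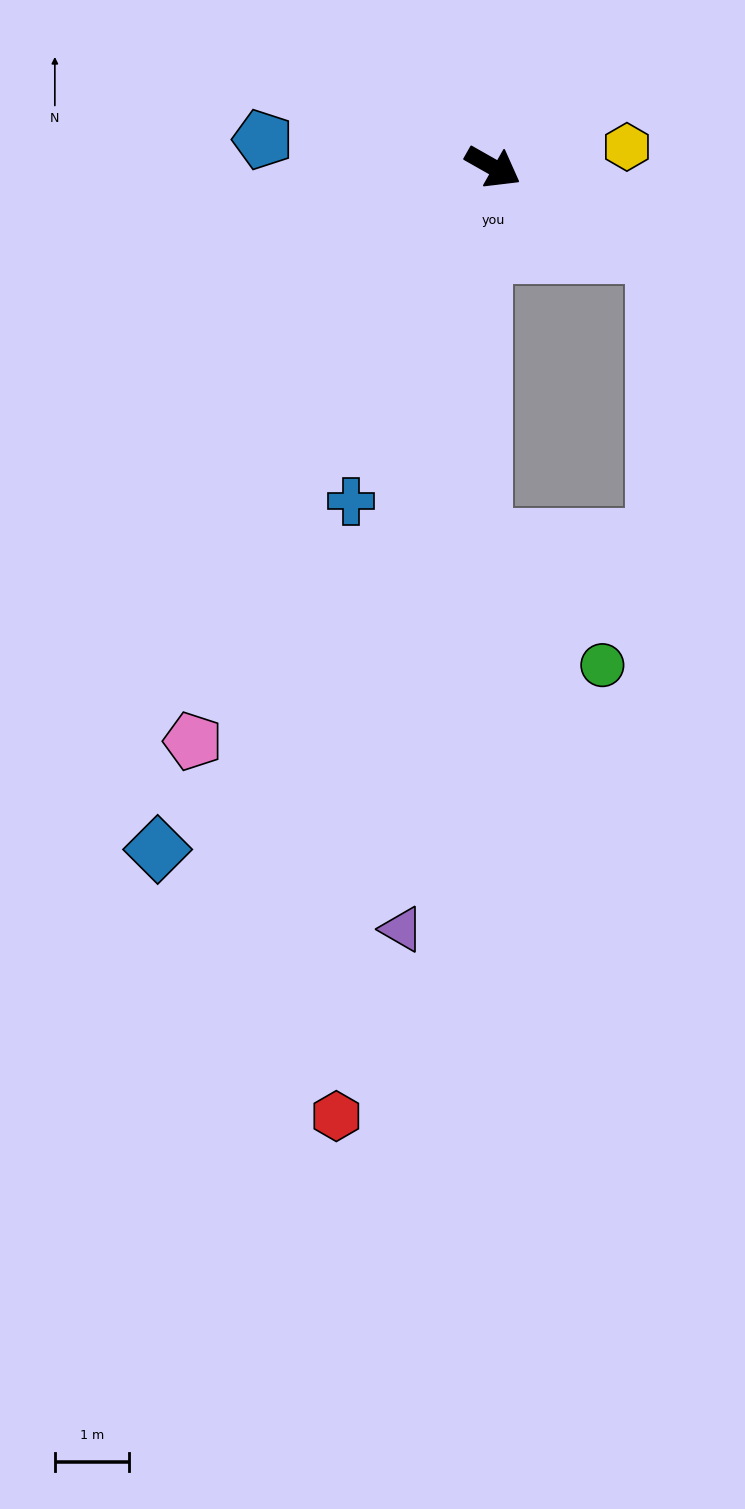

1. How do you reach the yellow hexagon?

turn left 38°, forward 1.8 m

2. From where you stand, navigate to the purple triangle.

turn right 67°, forward 10.3 m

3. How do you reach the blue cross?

turn right 83°, forward 4.9 m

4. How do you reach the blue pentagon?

turn right 157°, forward 3.1 m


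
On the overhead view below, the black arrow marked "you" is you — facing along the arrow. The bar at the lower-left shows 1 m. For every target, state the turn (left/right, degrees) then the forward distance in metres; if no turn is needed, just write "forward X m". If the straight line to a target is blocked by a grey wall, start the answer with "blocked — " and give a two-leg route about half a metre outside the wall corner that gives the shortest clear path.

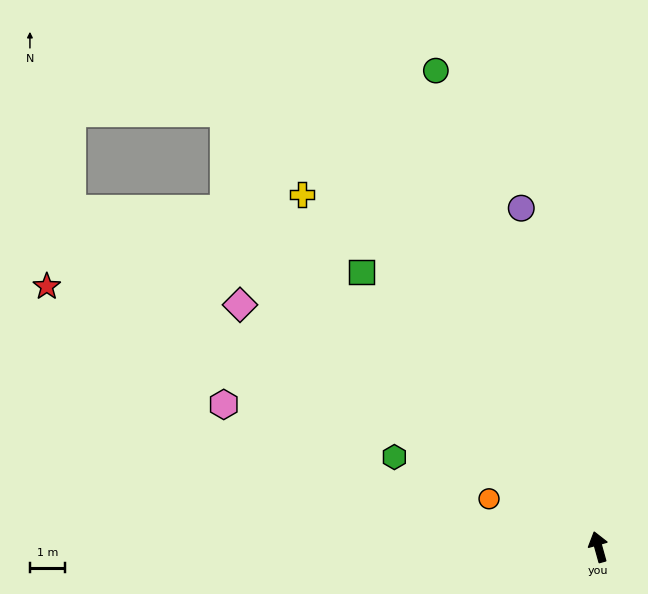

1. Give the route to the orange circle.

turn left 51°, forward 3.4 m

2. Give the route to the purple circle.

turn right 3°, forward 9.9 m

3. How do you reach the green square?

turn left 25°, forward 10.3 m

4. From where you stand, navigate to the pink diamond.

turn left 40°, forward 12.3 m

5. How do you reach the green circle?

turn left 3°, forward 14.3 m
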